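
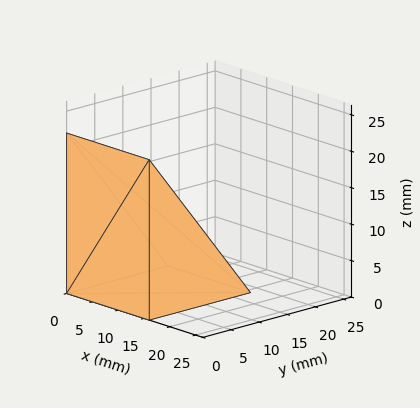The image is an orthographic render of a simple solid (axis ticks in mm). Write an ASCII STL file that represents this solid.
Reading the render: the shape is a wedge (ramp): 16 × 18 mm base, rising to 22 mm along the y=0 edge and sloping linearly to z=0 at y=18 (dimensions read to the nearest mm from the axis ticks). For the STL, each face is triangulated and given an outward normal.

solid part
  facet normal 0.0000 0.0000 -1.0000
    outer loop
      vertex 16.00 18.00 0.00
      vertex 16.00 0.00 0.00
      vertex 0.00 0.00 0.00
    endloop
  endfacet
  facet normal 0.0000 0.0000 -1.0000
    outer loop
      vertex 0.00 18.00 0.00
      vertex 16.00 18.00 0.00
      vertex 0.00 0.00 0.00
    endloop
  endfacet
  facet normal 0.0000 -1.0000 0.0000
    outer loop
      vertex 0.00 0.00 0.00
      vertex 16.00 0.00 0.00
      vertex 16.00 0.00 22.00
    endloop
  endfacet
  facet normal 0.0000 -1.0000 0.0000
    outer loop
      vertex 0.00 0.00 0.00
      vertex 16.00 0.00 22.00
      vertex 0.00 0.00 22.00
    endloop
  endfacet
  facet normal 0.0000 0.7740 0.6332
    outer loop
      vertex 0.00 0.00 22.00
      vertex 16.00 0.00 22.00
      vertex 16.00 18.00 0.00
    endloop
  endfacet
  facet normal 0.0000 0.7740 0.6332
    outer loop
      vertex 0.00 0.00 22.00
      vertex 16.00 18.00 0.00
      vertex 0.00 18.00 0.00
    endloop
  endfacet
  facet normal -1.0000 0.0000 0.0000
    outer loop
      vertex 0.00 0.00 22.00
      vertex 0.00 18.00 0.00
      vertex 0.00 0.00 0.00
    endloop
  endfacet
  facet normal 1.0000 0.0000 0.0000
    outer loop
      vertex 16.00 0.00 0.00
      vertex 16.00 18.00 0.00
      vertex 16.00 0.00 22.00
    endloop
  endfacet
endsolid part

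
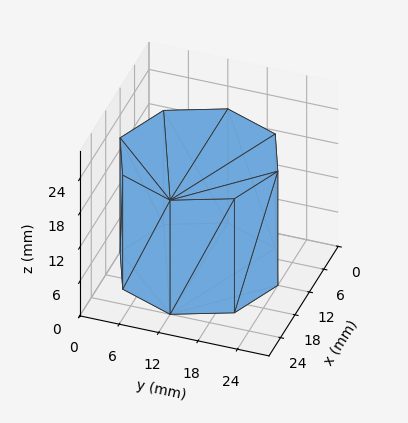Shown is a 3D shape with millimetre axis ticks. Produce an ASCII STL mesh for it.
Reading the render: the shape is a regular 8-sided prism (a cylinder approximated with 8 flat sides), circumscribed radius ≈ 12 mm, height ≈ 20 mm (dimensions read to the nearest mm from the axis ticks). For the STL, each face is triangulated and given an outward normal.

solid part
  facet normal 0.0000 0.0000 -1.0000
    outer loop
      vertex 12.0 24.0 0.0
      vertex 20.5 20.5 0.0
      vertex 24.0 12.0 0.0
    endloop
  endfacet
  facet normal 0.0000 0.0000 -1.0000
    outer loop
      vertex 3.5 20.5 0.0
      vertex 12.0 24.0 0.0
      vertex 24.0 12.0 0.0
    endloop
  endfacet
  facet normal 0.0000 0.0000 -1.0000
    outer loop
      vertex 0.0 12.0 0.0
      vertex 3.5 20.5 0.0
      vertex 24.0 12.0 0.0
    endloop
  endfacet
  facet normal 0.0000 0.0000 -1.0000
    outer loop
      vertex 3.5 3.5 0.0
      vertex 0.0 12.0 0.0
      vertex 24.0 12.0 0.0
    endloop
  endfacet
  facet normal 0.0000 0.0000 -1.0000
    outer loop
      vertex 12.0 0.0 0.0
      vertex 3.5 3.5 0.0
      vertex 24.0 12.0 0.0
    endloop
  endfacet
  facet normal 0.0000 0.0000 -1.0000
    outer loop
      vertex 20.5 3.5 0.0
      vertex 12.0 0.0 0.0
      vertex 24.0 12.0 0.0
    endloop
  endfacet
  facet normal 0.0000 0.0000 1.0000
    outer loop
      vertex 24.0 12.0 20.0
      vertex 20.5 20.5 20.0
      vertex 12.0 24.0 20.0
    endloop
  endfacet
  facet normal 0.0000 0.0000 1.0000
    outer loop
      vertex 24.0 12.0 20.0
      vertex 12.0 24.0 20.0
      vertex 3.5 20.5 20.0
    endloop
  endfacet
  facet normal 0.0000 0.0000 1.0000
    outer loop
      vertex 24.0 12.0 20.0
      vertex 3.5 20.5 20.0
      vertex 0.0 12.0 20.0
    endloop
  endfacet
  facet normal 0.0000 0.0000 1.0000
    outer loop
      vertex 24.0 12.0 20.0
      vertex 0.0 12.0 20.0
      vertex 3.5 3.5 20.0
    endloop
  endfacet
  facet normal 0.0000 0.0000 1.0000
    outer loop
      vertex 24.0 12.0 20.0
      vertex 3.5 3.5 20.0
      vertex 12.0 0.0 20.0
    endloop
  endfacet
  facet normal 0.0000 0.0000 1.0000
    outer loop
      vertex 24.0 12.0 20.0
      vertex 12.0 0.0 20.0
      vertex 20.5 3.5 20.0
    endloop
  endfacet
  facet normal 0.9247 0.3807 0.0000
    outer loop
      vertex 24.0 12.0 0.0
      vertex 20.5 20.5 0.0
      vertex 20.5 20.5 20.0
    endloop
  endfacet
  facet normal 0.9247 0.3807 0.0000
    outer loop
      vertex 24.0 12.0 0.0
      vertex 20.5 20.5 20.0
      vertex 24.0 12.0 20.0
    endloop
  endfacet
  facet normal 0.3807 0.9247 0.0000
    outer loop
      vertex 20.5 20.5 0.0
      vertex 12.0 24.0 0.0
      vertex 12.0 24.0 20.0
    endloop
  endfacet
  facet normal 0.3807 0.9247 0.0000
    outer loop
      vertex 20.5 20.5 0.0
      vertex 12.0 24.0 20.0
      vertex 20.5 20.5 20.0
    endloop
  endfacet
  facet normal -0.3807 0.9247 0.0000
    outer loop
      vertex 12.0 24.0 0.0
      vertex 3.5 20.5 0.0
      vertex 3.5 20.5 20.0
    endloop
  endfacet
  facet normal -0.3807 0.9247 0.0000
    outer loop
      vertex 12.0 24.0 0.0
      vertex 3.5 20.5 20.0
      vertex 12.0 24.0 20.0
    endloop
  endfacet
  facet normal -0.9247 0.3807 0.0000
    outer loop
      vertex 3.5 20.5 0.0
      vertex 0.0 12.0 0.0
      vertex 0.0 12.0 20.0
    endloop
  endfacet
  facet normal -0.9247 0.3807 0.0000
    outer loop
      vertex 3.5 20.5 0.0
      vertex 0.0 12.0 20.0
      vertex 3.5 20.5 20.0
    endloop
  endfacet
  facet normal -0.9247 -0.3807 0.0000
    outer loop
      vertex 0.0 12.0 0.0
      vertex 3.5 3.5 0.0
      vertex 3.5 3.5 20.0
    endloop
  endfacet
  facet normal -0.9247 -0.3807 0.0000
    outer loop
      vertex 0.0 12.0 0.0
      vertex 3.5 3.5 20.0
      vertex 0.0 12.0 20.0
    endloop
  endfacet
  facet normal -0.3807 -0.9247 0.0000
    outer loop
      vertex 3.5 3.5 0.0
      vertex 12.0 0.0 0.0
      vertex 12.0 0.0 20.0
    endloop
  endfacet
  facet normal -0.3807 -0.9247 0.0000
    outer loop
      vertex 3.5 3.5 0.0
      vertex 12.0 0.0 20.0
      vertex 3.5 3.5 20.0
    endloop
  endfacet
  facet normal 0.3807 -0.9247 0.0000
    outer loop
      vertex 12.0 0.0 0.0
      vertex 20.5 3.5 0.0
      vertex 20.5 3.5 20.0
    endloop
  endfacet
  facet normal 0.3807 -0.9247 0.0000
    outer loop
      vertex 12.0 0.0 0.0
      vertex 20.5 3.5 20.0
      vertex 12.0 0.0 20.0
    endloop
  endfacet
  facet normal 0.9247 -0.3807 0.0000
    outer loop
      vertex 20.5 3.5 0.0
      vertex 24.0 12.0 0.0
      vertex 24.0 12.0 20.0
    endloop
  endfacet
  facet normal 0.9247 -0.3807 0.0000
    outer loop
      vertex 20.5 3.5 0.0
      vertex 24.0 12.0 20.0
      vertex 20.5 3.5 20.0
    endloop
  endfacet
endsolid part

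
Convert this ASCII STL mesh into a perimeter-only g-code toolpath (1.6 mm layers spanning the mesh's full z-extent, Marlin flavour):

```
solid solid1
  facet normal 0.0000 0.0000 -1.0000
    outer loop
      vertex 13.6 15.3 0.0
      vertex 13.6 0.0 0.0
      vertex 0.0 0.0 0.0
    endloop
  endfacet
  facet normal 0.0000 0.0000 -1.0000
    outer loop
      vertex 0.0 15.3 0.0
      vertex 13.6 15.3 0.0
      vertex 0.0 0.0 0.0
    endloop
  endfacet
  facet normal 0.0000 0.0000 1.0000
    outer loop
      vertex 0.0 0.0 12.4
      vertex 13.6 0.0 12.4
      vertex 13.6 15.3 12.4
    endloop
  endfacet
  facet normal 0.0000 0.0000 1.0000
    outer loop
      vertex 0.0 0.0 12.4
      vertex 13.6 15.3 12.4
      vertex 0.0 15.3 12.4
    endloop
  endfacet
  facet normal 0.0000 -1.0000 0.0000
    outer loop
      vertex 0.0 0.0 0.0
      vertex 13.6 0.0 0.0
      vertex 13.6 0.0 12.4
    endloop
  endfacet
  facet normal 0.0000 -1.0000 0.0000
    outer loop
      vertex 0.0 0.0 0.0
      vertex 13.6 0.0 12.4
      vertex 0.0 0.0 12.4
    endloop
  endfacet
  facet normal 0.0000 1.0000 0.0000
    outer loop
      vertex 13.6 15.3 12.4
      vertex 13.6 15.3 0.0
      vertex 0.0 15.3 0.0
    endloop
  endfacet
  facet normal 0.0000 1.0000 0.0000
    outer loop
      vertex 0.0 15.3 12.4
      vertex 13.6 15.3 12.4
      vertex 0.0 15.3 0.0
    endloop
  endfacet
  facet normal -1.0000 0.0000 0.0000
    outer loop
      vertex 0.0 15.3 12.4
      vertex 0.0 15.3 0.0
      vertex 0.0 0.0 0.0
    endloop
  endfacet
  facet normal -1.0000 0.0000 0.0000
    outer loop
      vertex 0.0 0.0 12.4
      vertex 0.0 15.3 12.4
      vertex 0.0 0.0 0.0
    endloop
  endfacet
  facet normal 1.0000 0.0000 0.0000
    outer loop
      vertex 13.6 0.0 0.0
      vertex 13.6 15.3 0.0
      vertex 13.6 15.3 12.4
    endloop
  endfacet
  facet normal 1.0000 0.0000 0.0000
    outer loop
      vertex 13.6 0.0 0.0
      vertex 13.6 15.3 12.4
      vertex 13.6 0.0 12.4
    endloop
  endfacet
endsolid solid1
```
; perimeter-only toolpath
G21 ; units = mm
G90 ; absolute positioning
G28 ; home
; layer 1
G0 Z1.6
G0 X0.0 Y0.0
G1 X13.6 Y0.0
G1 X13.6 Y15.3
G1 X0.0 Y15.3
G1 X0.0 Y0.0
; layer 2
G0 Z3.1
G0 X0.0 Y0.0
G1 X13.6 Y0.0
G1 X13.6 Y15.3
G1 X0.0 Y15.3
G1 X0.0 Y0.0
; layer 3
G0 Z4.7
G0 X0.0 Y0.0
G1 X13.6 Y0.0
G1 X13.6 Y15.3
G1 X0.0 Y15.3
G1 X0.0 Y0.0
; layer 4
G0 Z6.2
G0 X0.0 Y0.0
G1 X13.6 Y0.0
G1 X13.6 Y15.3
G1 X0.0 Y15.3
G1 X0.0 Y0.0
; layer 5
G0 Z7.8
G0 X0.0 Y0.0
G1 X13.6 Y0.0
G1 X13.6 Y15.3
G1 X0.0 Y15.3
G1 X0.0 Y0.0
; layer 6
G0 Z9.3
G0 X0.0 Y0.0
G1 X13.6 Y0.0
G1 X13.6 Y15.3
G1 X0.0 Y15.3
G1 X0.0 Y0.0
; layer 7
G0 Z10.8
G0 X0.0 Y0.0
G1 X13.6 Y0.0
G1 X13.6 Y15.3
G1 X0.0 Y15.3
G1 X0.0 Y0.0
; layer 8
G0 Z12.4
G0 X0.0 Y0.0
G1 X13.6 Y0.0
G1 X13.6 Y15.3
G1 X0.0 Y15.3
G1 X0.0 Y0.0
M2 ; end

The solid is a rectangular box, roughly 13.6 × 15.3 mm footprint and 12.4 mm tall. Slicing at Δz = 1.6 mm — 8 equal slices spanning the solid's height, so layer i sits at z = i·h/8 — gives 8 non-empty perimeters. Each is a 4-segment closed polygon; G0 lifts to the layer z and rapids to the start vertex, then G1 traces the edges.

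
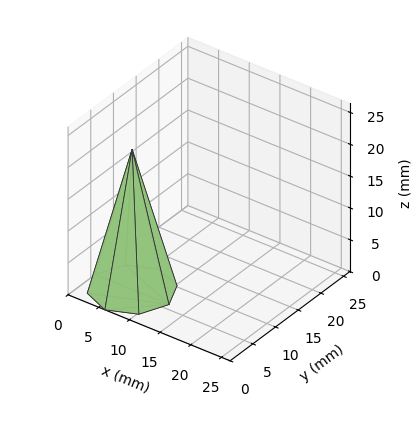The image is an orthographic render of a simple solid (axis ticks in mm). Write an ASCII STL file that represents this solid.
Reading the render: the shape is a regular 8-sided pyramid, base circumscribed radius ≈ 6 mm, apex at z ≈ 22 mm (dimensions read to the nearest mm from the axis ticks). For the STL, each face is triangulated and given an outward normal.

solid part
  facet normal 0.0000 0.0000 -1.0000
    outer loop
      vertex 6.0 12.0 0.0
      vertex 10.2 10.2 0.0
      vertex 12.0 6.0 0.0
    endloop
  endfacet
  facet normal 0.0000 0.0000 -1.0000
    outer loop
      vertex 1.8 10.2 0.0
      vertex 6.0 12.0 0.0
      vertex 12.0 6.0 0.0
    endloop
  endfacet
  facet normal 0.0000 0.0000 -1.0000
    outer loop
      vertex 0.0 6.0 0.0
      vertex 1.8 10.2 0.0
      vertex 12.0 6.0 0.0
    endloop
  endfacet
  facet normal 0.0000 0.0000 -1.0000
    outer loop
      vertex 1.8 1.8 0.0
      vertex 0.0 6.0 0.0
      vertex 12.0 6.0 0.0
    endloop
  endfacet
  facet normal 0.0000 0.0000 -1.0000
    outer loop
      vertex 6.0 0.0 0.0
      vertex 1.8 1.8 0.0
      vertex 12.0 6.0 0.0
    endloop
  endfacet
  facet normal 0.0000 0.0000 -1.0000
    outer loop
      vertex 10.2 1.8 0.0
      vertex 6.0 0.0 0.0
      vertex 12.0 6.0 0.0
    endloop
  endfacet
  facet normal 0.8916 0.3821 0.2432
    outer loop
      vertex 12.0 6.0 0.0
      vertex 10.2 10.2 0.0
      vertex 6.0 6.0 22.0
    endloop
  endfacet
  facet normal 0.3821 0.8916 0.2432
    outer loop
      vertex 10.2 10.2 0.0
      vertex 6.0 12.0 0.0
      vertex 6.0 6.0 22.0
    endloop
  endfacet
  facet normal -0.3821 0.8916 0.2432
    outer loop
      vertex 6.0 12.0 0.0
      vertex 1.8 10.2 0.0
      vertex 6.0 6.0 22.0
    endloop
  endfacet
  facet normal -0.8916 0.3821 0.2432
    outer loop
      vertex 1.8 10.2 0.0
      vertex 0.0 6.0 0.0
      vertex 6.0 6.0 22.0
    endloop
  endfacet
  facet normal -0.8916 -0.3821 0.2432
    outer loop
      vertex 0.0 6.0 0.0
      vertex 1.8 1.8 0.0
      vertex 6.0 6.0 22.0
    endloop
  endfacet
  facet normal -0.3821 -0.8916 0.2432
    outer loop
      vertex 1.8 1.8 0.0
      vertex 6.0 0.0 0.0
      vertex 6.0 6.0 22.0
    endloop
  endfacet
  facet normal 0.3821 -0.8916 0.2432
    outer loop
      vertex 6.0 0.0 0.0
      vertex 10.2 1.8 0.0
      vertex 6.0 6.0 22.0
    endloop
  endfacet
  facet normal 0.8916 -0.3821 0.2432
    outer loop
      vertex 10.2 1.8 0.0
      vertex 12.0 6.0 0.0
      vertex 6.0 6.0 22.0
    endloop
  endfacet
endsolid part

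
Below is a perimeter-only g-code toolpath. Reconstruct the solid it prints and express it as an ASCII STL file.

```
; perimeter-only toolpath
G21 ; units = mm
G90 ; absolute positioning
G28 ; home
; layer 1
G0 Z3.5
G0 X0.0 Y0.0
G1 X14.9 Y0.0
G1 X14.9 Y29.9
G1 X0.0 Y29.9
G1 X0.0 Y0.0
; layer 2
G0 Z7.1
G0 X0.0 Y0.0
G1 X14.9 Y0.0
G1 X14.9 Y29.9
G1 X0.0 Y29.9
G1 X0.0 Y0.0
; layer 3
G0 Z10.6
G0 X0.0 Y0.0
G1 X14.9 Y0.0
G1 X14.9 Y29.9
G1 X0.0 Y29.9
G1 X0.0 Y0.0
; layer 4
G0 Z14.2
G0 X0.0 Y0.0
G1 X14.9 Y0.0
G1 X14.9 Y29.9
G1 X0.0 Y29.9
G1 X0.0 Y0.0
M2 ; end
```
solid part
  facet normal 0.0000 0.0000 -1.0000
    outer loop
      vertex 14.9 29.9 0.0
      vertex 14.9 0.0 0.0
      vertex 0.0 0.0 0.0
    endloop
  endfacet
  facet normal 0.0000 0.0000 -1.0000
    outer loop
      vertex 0.0 29.9 0.0
      vertex 14.9 29.9 0.0
      vertex 0.0 0.0 0.0
    endloop
  endfacet
  facet normal 0.0000 0.0000 1.0000
    outer loop
      vertex 0.0 0.0 14.2
      vertex 14.9 0.0 14.2
      vertex 14.9 29.9 14.2
    endloop
  endfacet
  facet normal 0.0000 0.0000 1.0000
    outer loop
      vertex 0.0 0.0 14.2
      vertex 14.9 29.9 14.2
      vertex 0.0 29.9 14.2
    endloop
  endfacet
  facet normal 0.0000 -1.0000 0.0000
    outer loop
      vertex 0.0 0.0 0.0
      vertex 14.9 0.0 0.0
      vertex 14.9 0.0 14.2
    endloop
  endfacet
  facet normal 0.0000 -1.0000 0.0000
    outer loop
      vertex 0.0 0.0 0.0
      vertex 14.9 0.0 14.2
      vertex 0.0 0.0 14.2
    endloop
  endfacet
  facet normal 0.0000 1.0000 0.0000
    outer loop
      vertex 14.9 29.9 14.2
      vertex 14.9 29.9 0.0
      vertex 0.0 29.9 0.0
    endloop
  endfacet
  facet normal 0.0000 1.0000 0.0000
    outer loop
      vertex 0.0 29.9 14.2
      vertex 14.9 29.9 14.2
      vertex 0.0 29.9 0.0
    endloop
  endfacet
  facet normal -1.0000 0.0000 0.0000
    outer loop
      vertex 0.0 29.9 14.2
      vertex 0.0 29.9 0.0
      vertex 0.0 0.0 0.0
    endloop
  endfacet
  facet normal -1.0000 0.0000 0.0000
    outer loop
      vertex 0.0 0.0 14.2
      vertex 0.0 29.9 14.2
      vertex 0.0 0.0 0.0
    endloop
  endfacet
  facet normal 1.0000 0.0000 0.0000
    outer loop
      vertex 14.9 0.0 0.0
      vertex 14.9 29.9 0.0
      vertex 14.9 29.9 14.2
    endloop
  endfacet
  facet normal 1.0000 0.0000 0.0000
    outer loop
      vertex 14.9 0.0 0.0
      vertex 14.9 29.9 14.2
      vertex 14.9 0.0 14.2
    endloop
  endfacet
endsolid part

The G0 Z moves step by Δz≈3.5 mm. Every layer's G1 loop is the same polygon, so the solid is a straight extrusion of it from z=0 to z≈14.2. Closing with flat bottom and top caps and triangulating gives 12 facets — a rectangular box, roughly 14.9 × 29.9 mm footprint and 14.2 mm tall.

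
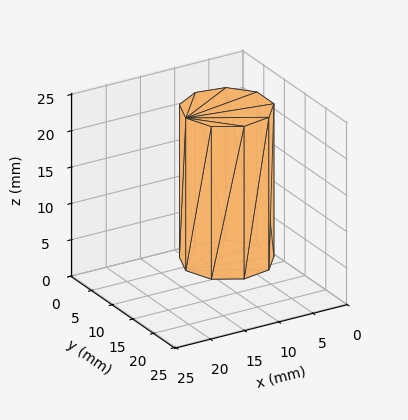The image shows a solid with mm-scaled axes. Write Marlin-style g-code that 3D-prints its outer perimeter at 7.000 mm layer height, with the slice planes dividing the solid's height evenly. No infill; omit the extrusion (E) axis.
Reading the render: the shape is a regular 9-sided prism (a cylinder approximated with 9 flat sides), circumscribed radius ≈ 6 mm, height ≈ 21 mm (dimensions read to the nearest mm from the axis ticks). For the g-code, the solid's height is divided into equal slices at the stated Δz and each level perimeter traced with G1 moves after a G0 lift.

; perimeter-only toolpath
G21 ; units = mm
G90 ; absolute positioning
G28 ; home
; layer 1
G0 Z7.000
G0 X12.000 Y6.000
G1 X10.596 Y9.857
G1 X7.042 Y11.909
G1 X3.000 Y11.196
G1 X0.362 Y8.052
G1 X0.362 Y3.948
G1 X3.000 Y0.804
G1 X7.042 Y0.091
G1 X10.596 Y2.143
G1 X12.000 Y6.000
; layer 2
G0 Z14.000
G0 X12.000 Y6.000
G1 X10.596 Y9.857
G1 X7.042 Y11.909
G1 X3.000 Y11.196
G1 X0.362 Y8.052
G1 X0.362 Y3.948
G1 X3.000 Y0.804
G1 X7.042 Y0.091
G1 X10.596 Y2.143
G1 X12.000 Y6.000
; layer 3
G0 Z21.000
G0 X12.000 Y6.000
G1 X10.596 Y9.857
G1 X7.042 Y11.909
G1 X3.000 Y11.196
G1 X0.362 Y8.052
G1 X0.362 Y3.948
G1 X3.000 Y0.804
G1 X7.042 Y0.091
G1 X10.596 Y2.143
G1 X12.000 Y6.000
M2 ; end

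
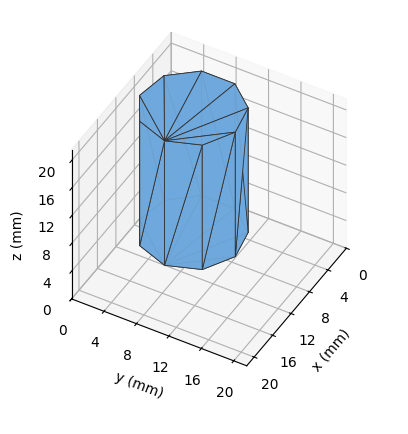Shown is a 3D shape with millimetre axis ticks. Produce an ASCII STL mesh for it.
Reading the render: the shape is a regular 9-sided prism (a cylinder approximated with 9 flat sides), circumscribed radius ≈ 6 mm, height ≈ 18 mm (dimensions read to the nearest mm from the axis ticks). For the STL, each face is triangulated and given an outward normal.

solid part
  facet normal 0.0000 0.0000 -1.0000
    outer loop
      vertex 7.042 11.909 0.000
      vertex 10.596 9.857 0.000
      vertex 12.000 6.000 0.000
    endloop
  endfacet
  facet normal 0.0000 0.0000 -1.0000
    outer loop
      vertex 3.000 11.196 0.000
      vertex 7.042 11.909 0.000
      vertex 12.000 6.000 0.000
    endloop
  endfacet
  facet normal 0.0000 0.0000 -1.0000
    outer loop
      vertex 0.362 8.052 0.000
      vertex 3.000 11.196 0.000
      vertex 12.000 6.000 0.000
    endloop
  endfacet
  facet normal 0.0000 0.0000 -1.0000
    outer loop
      vertex 0.362 3.948 0.000
      vertex 0.362 8.052 0.000
      vertex 12.000 6.000 0.000
    endloop
  endfacet
  facet normal 0.0000 0.0000 -1.0000
    outer loop
      vertex 3.000 0.804 0.000
      vertex 0.362 3.948 0.000
      vertex 12.000 6.000 0.000
    endloop
  endfacet
  facet normal 0.0000 0.0000 -1.0000
    outer loop
      vertex 7.042 0.091 0.000
      vertex 3.000 0.804 0.000
      vertex 12.000 6.000 0.000
    endloop
  endfacet
  facet normal 0.0000 0.0000 -1.0000
    outer loop
      vertex 10.596 2.143 0.000
      vertex 7.042 0.091 0.000
      vertex 12.000 6.000 0.000
    endloop
  endfacet
  facet normal 0.0000 0.0000 1.0000
    outer loop
      vertex 12.000 6.000 18.000
      vertex 10.596 9.857 18.000
      vertex 7.042 11.909 18.000
    endloop
  endfacet
  facet normal 0.0000 0.0000 1.0000
    outer loop
      vertex 12.000 6.000 18.000
      vertex 7.042 11.909 18.000
      vertex 3.000 11.196 18.000
    endloop
  endfacet
  facet normal 0.0000 0.0000 1.0000
    outer loop
      vertex 12.000 6.000 18.000
      vertex 3.000 11.196 18.000
      vertex 0.362 8.052 18.000
    endloop
  endfacet
  facet normal 0.0000 0.0000 1.0000
    outer loop
      vertex 12.000 6.000 18.000
      vertex 0.362 8.052 18.000
      vertex 0.362 3.948 18.000
    endloop
  endfacet
  facet normal 0.0000 0.0000 1.0000
    outer loop
      vertex 12.000 6.000 18.000
      vertex 0.362 3.948 18.000
      vertex 3.000 0.804 18.000
    endloop
  endfacet
  facet normal 0.0000 0.0000 1.0000
    outer loop
      vertex 12.000 6.000 18.000
      vertex 3.000 0.804 18.000
      vertex 7.042 0.091 18.000
    endloop
  endfacet
  facet normal 0.0000 0.0000 1.0000
    outer loop
      vertex 12.000 6.000 18.000
      vertex 7.042 0.091 18.000
      vertex 10.596 2.143 18.000
    endloop
  endfacet
  facet normal 0.9397 0.3421 0.0000
    outer loop
      vertex 12.000 6.000 0.000
      vertex 10.596 9.857 0.000
      vertex 10.596 9.857 18.000
    endloop
  endfacet
  facet normal 0.9397 0.3421 0.0000
    outer loop
      vertex 12.000 6.000 0.000
      vertex 10.596 9.857 18.000
      vertex 12.000 6.000 18.000
    endloop
  endfacet
  facet normal 0.5000 0.8660 0.0000
    outer loop
      vertex 10.596 9.857 0.000
      vertex 7.042 11.909 0.000
      vertex 7.042 11.909 18.000
    endloop
  endfacet
  facet normal 0.5000 0.8660 0.0000
    outer loop
      vertex 10.596 9.857 0.000
      vertex 7.042 11.909 18.000
      vertex 10.596 9.857 18.000
    endloop
  endfacet
  facet normal -0.1737 0.9848 0.0000
    outer loop
      vertex 7.042 11.909 0.000
      vertex 3.000 11.196 0.000
      vertex 3.000 11.196 18.000
    endloop
  endfacet
  facet normal -0.1737 0.9848 0.0000
    outer loop
      vertex 7.042 11.909 0.000
      vertex 3.000 11.196 18.000
      vertex 7.042 11.909 18.000
    endloop
  endfacet
  facet normal -0.7661 0.6428 0.0000
    outer loop
      vertex 3.000 11.196 0.000
      vertex 0.362 8.052 0.000
      vertex 0.362 8.052 18.000
    endloop
  endfacet
  facet normal -0.7661 0.6428 0.0000
    outer loop
      vertex 3.000 11.196 0.000
      vertex 0.362 8.052 18.000
      vertex 3.000 11.196 18.000
    endloop
  endfacet
  facet normal -1.0000 0.0000 0.0000
    outer loop
      vertex 0.362 8.052 0.000
      vertex 0.362 3.948 0.000
      vertex 0.362 3.948 18.000
    endloop
  endfacet
  facet normal -1.0000 0.0000 0.0000
    outer loop
      vertex 0.362 8.052 0.000
      vertex 0.362 3.948 18.000
      vertex 0.362 8.052 18.000
    endloop
  endfacet
  facet normal -0.7661 -0.6428 0.0000
    outer loop
      vertex 0.362 3.948 0.000
      vertex 3.000 0.804 0.000
      vertex 3.000 0.804 18.000
    endloop
  endfacet
  facet normal -0.7661 -0.6428 0.0000
    outer loop
      vertex 0.362 3.948 0.000
      vertex 3.000 0.804 18.000
      vertex 0.362 3.948 18.000
    endloop
  endfacet
  facet normal -0.1737 -0.9848 0.0000
    outer loop
      vertex 3.000 0.804 0.000
      vertex 7.042 0.091 0.000
      vertex 7.042 0.091 18.000
    endloop
  endfacet
  facet normal -0.1737 -0.9848 0.0000
    outer loop
      vertex 3.000 0.804 0.000
      vertex 7.042 0.091 18.000
      vertex 3.000 0.804 18.000
    endloop
  endfacet
  facet normal 0.5000 -0.8660 0.0000
    outer loop
      vertex 7.042 0.091 0.000
      vertex 10.596 2.143 0.000
      vertex 10.596 2.143 18.000
    endloop
  endfacet
  facet normal 0.5000 -0.8660 0.0000
    outer loop
      vertex 7.042 0.091 0.000
      vertex 10.596 2.143 18.000
      vertex 7.042 0.091 18.000
    endloop
  endfacet
  facet normal 0.9397 -0.3421 0.0000
    outer loop
      vertex 10.596 2.143 0.000
      vertex 12.000 6.000 0.000
      vertex 12.000 6.000 18.000
    endloop
  endfacet
  facet normal 0.9397 -0.3421 0.0000
    outer loop
      vertex 10.596 2.143 0.000
      vertex 12.000 6.000 18.000
      vertex 10.596 2.143 18.000
    endloop
  endfacet
endsolid part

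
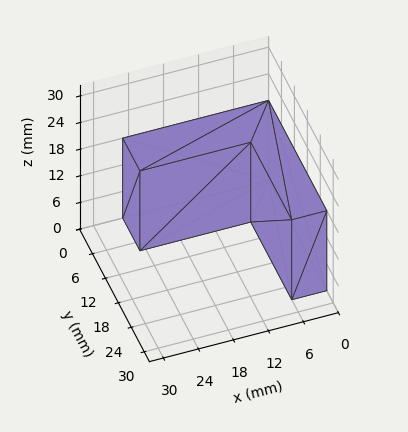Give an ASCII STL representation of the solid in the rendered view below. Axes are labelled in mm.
Reading the render: the shape is an L-shaped prism: outer 25 × 27 mm, arm thicknesses ≈ 8 mm (horizontal) and 6 mm (vertical), extruded 18 mm in z (dimensions read to the nearest mm from the axis ticks). For the STL, each face is triangulated and given an outward normal.

solid part
  facet normal 0.0000 0.0000 -1.0000
    outer loop
      vertex 25.000 8.000 0.000
      vertex 25.000 0.000 0.000
      vertex 0.000 0.000 0.000
    endloop
  endfacet
  facet normal 0.0000 0.0000 -1.0000
    outer loop
      vertex 6.000 8.000 0.000
      vertex 25.000 8.000 0.000
      vertex 0.000 0.000 0.000
    endloop
  endfacet
  facet normal 0.0000 0.0000 -1.0000
    outer loop
      vertex 6.000 27.000 0.000
      vertex 6.000 8.000 0.000
      vertex 0.000 0.000 0.000
    endloop
  endfacet
  facet normal 0.0000 0.0000 -1.0000
    outer loop
      vertex 0.000 27.000 0.000
      vertex 6.000 27.000 0.000
      vertex 0.000 0.000 0.000
    endloop
  endfacet
  facet normal 0.0000 0.0000 1.0000
    outer loop
      vertex 0.000 0.000 18.000
      vertex 25.000 0.000 18.000
      vertex 25.000 8.000 18.000
    endloop
  endfacet
  facet normal 0.0000 0.0000 1.0000
    outer loop
      vertex 0.000 0.000 18.000
      vertex 25.000 8.000 18.000
      vertex 6.000 8.000 18.000
    endloop
  endfacet
  facet normal 0.0000 0.0000 1.0000
    outer loop
      vertex 0.000 0.000 18.000
      vertex 6.000 8.000 18.000
      vertex 6.000 27.000 18.000
    endloop
  endfacet
  facet normal 0.0000 0.0000 1.0000
    outer loop
      vertex 0.000 0.000 18.000
      vertex 6.000 27.000 18.000
      vertex 0.000 27.000 18.000
    endloop
  endfacet
  facet normal 0.0000 -1.0000 0.0000
    outer loop
      vertex 0.000 0.000 0.000
      vertex 25.000 0.000 0.000
      vertex 25.000 0.000 18.000
    endloop
  endfacet
  facet normal 0.0000 -1.0000 0.0000
    outer loop
      vertex 0.000 0.000 0.000
      vertex 25.000 0.000 18.000
      vertex 0.000 0.000 18.000
    endloop
  endfacet
  facet normal 1.0000 0.0000 0.0000
    outer loop
      vertex 25.000 0.000 0.000
      vertex 25.000 8.000 0.000
      vertex 25.000 8.000 18.000
    endloop
  endfacet
  facet normal 1.0000 0.0000 0.0000
    outer loop
      vertex 25.000 0.000 0.000
      vertex 25.000 8.000 18.000
      vertex 25.000 0.000 18.000
    endloop
  endfacet
  facet normal 0.0000 1.0000 0.0000
    outer loop
      vertex 25.000 8.000 0.000
      vertex 6.000 8.000 0.000
      vertex 6.000 8.000 18.000
    endloop
  endfacet
  facet normal 0.0000 1.0000 0.0000
    outer loop
      vertex 25.000 8.000 0.000
      vertex 6.000 8.000 18.000
      vertex 25.000 8.000 18.000
    endloop
  endfacet
  facet normal 1.0000 0.0000 0.0000
    outer loop
      vertex 6.000 8.000 0.000
      vertex 6.000 27.000 0.000
      vertex 6.000 27.000 18.000
    endloop
  endfacet
  facet normal 1.0000 0.0000 0.0000
    outer loop
      vertex 6.000 8.000 0.000
      vertex 6.000 27.000 18.000
      vertex 6.000 8.000 18.000
    endloop
  endfacet
  facet normal 0.0000 1.0000 0.0000
    outer loop
      vertex 6.000 27.000 0.000
      vertex 0.000 27.000 0.000
      vertex 0.000 27.000 18.000
    endloop
  endfacet
  facet normal 0.0000 1.0000 0.0000
    outer loop
      vertex 6.000 27.000 0.000
      vertex 0.000 27.000 18.000
      vertex 6.000 27.000 18.000
    endloop
  endfacet
  facet normal -1.0000 0.0000 0.0000
    outer loop
      vertex 0.000 27.000 0.000
      vertex 0.000 0.000 0.000
      vertex 0.000 0.000 18.000
    endloop
  endfacet
  facet normal -1.0000 0.0000 0.0000
    outer loop
      vertex 0.000 27.000 0.000
      vertex 0.000 0.000 18.000
      vertex 0.000 27.000 18.000
    endloop
  endfacet
endsolid part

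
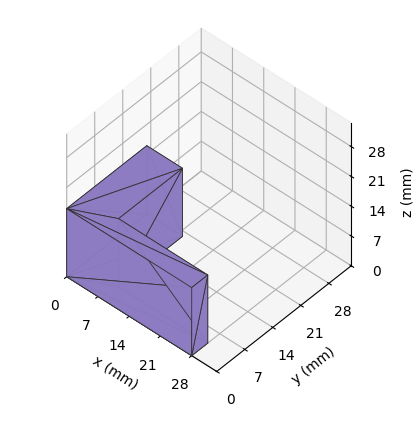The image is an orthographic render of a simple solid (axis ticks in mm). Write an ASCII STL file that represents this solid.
Reading the render: the shape is an L-shaped prism: outer 28 × 20 mm, arm thicknesses ≈ 4 mm (horizontal) and 8 mm (vertical), extruded 16 mm in z (dimensions read to the nearest mm from the axis ticks). For the STL, each face is triangulated and given an outward normal.

solid part
  facet normal 0.0000 0.0000 -1.0000
    outer loop
      vertex 28.0 4.0 0.0
      vertex 28.0 0.0 0.0
      vertex 0.0 0.0 0.0
    endloop
  endfacet
  facet normal 0.0000 0.0000 -1.0000
    outer loop
      vertex 8.0 4.0 0.0
      vertex 28.0 4.0 0.0
      vertex 0.0 0.0 0.0
    endloop
  endfacet
  facet normal 0.0000 0.0000 -1.0000
    outer loop
      vertex 8.0 20.0 0.0
      vertex 8.0 4.0 0.0
      vertex 0.0 0.0 0.0
    endloop
  endfacet
  facet normal 0.0000 0.0000 -1.0000
    outer loop
      vertex 0.0 20.0 0.0
      vertex 8.0 20.0 0.0
      vertex 0.0 0.0 0.0
    endloop
  endfacet
  facet normal 0.0000 0.0000 1.0000
    outer loop
      vertex 0.0 0.0 16.0
      vertex 28.0 0.0 16.0
      vertex 28.0 4.0 16.0
    endloop
  endfacet
  facet normal 0.0000 0.0000 1.0000
    outer loop
      vertex 0.0 0.0 16.0
      vertex 28.0 4.0 16.0
      vertex 8.0 4.0 16.0
    endloop
  endfacet
  facet normal 0.0000 0.0000 1.0000
    outer loop
      vertex 0.0 0.0 16.0
      vertex 8.0 4.0 16.0
      vertex 8.0 20.0 16.0
    endloop
  endfacet
  facet normal 0.0000 0.0000 1.0000
    outer loop
      vertex 0.0 0.0 16.0
      vertex 8.0 20.0 16.0
      vertex 0.0 20.0 16.0
    endloop
  endfacet
  facet normal 0.0000 -1.0000 0.0000
    outer loop
      vertex 0.0 0.0 0.0
      vertex 28.0 0.0 0.0
      vertex 28.0 0.0 16.0
    endloop
  endfacet
  facet normal 0.0000 -1.0000 0.0000
    outer loop
      vertex 0.0 0.0 0.0
      vertex 28.0 0.0 16.0
      vertex 0.0 0.0 16.0
    endloop
  endfacet
  facet normal 1.0000 0.0000 0.0000
    outer loop
      vertex 28.0 0.0 0.0
      vertex 28.0 4.0 0.0
      vertex 28.0 4.0 16.0
    endloop
  endfacet
  facet normal 1.0000 0.0000 0.0000
    outer loop
      vertex 28.0 0.0 0.0
      vertex 28.0 4.0 16.0
      vertex 28.0 0.0 16.0
    endloop
  endfacet
  facet normal 0.0000 1.0000 0.0000
    outer loop
      vertex 28.0 4.0 0.0
      vertex 8.0 4.0 0.0
      vertex 8.0 4.0 16.0
    endloop
  endfacet
  facet normal 0.0000 1.0000 0.0000
    outer loop
      vertex 28.0 4.0 0.0
      vertex 8.0 4.0 16.0
      vertex 28.0 4.0 16.0
    endloop
  endfacet
  facet normal 1.0000 0.0000 0.0000
    outer loop
      vertex 8.0 4.0 0.0
      vertex 8.0 20.0 0.0
      vertex 8.0 20.0 16.0
    endloop
  endfacet
  facet normal 1.0000 0.0000 0.0000
    outer loop
      vertex 8.0 4.0 0.0
      vertex 8.0 20.0 16.0
      vertex 8.0 4.0 16.0
    endloop
  endfacet
  facet normal 0.0000 1.0000 0.0000
    outer loop
      vertex 8.0 20.0 0.0
      vertex 0.0 20.0 0.0
      vertex 0.0 20.0 16.0
    endloop
  endfacet
  facet normal 0.0000 1.0000 0.0000
    outer loop
      vertex 8.0 20.0 0.0
      vertex 0.0 20.0 16.0
      vertex 8.0 20.0 16.0
    endloop
  endfacet
  facet normal -1.0000 0.0000 0.0000
    outer loop
      vertex 0.0 20.0 0.0
      vertex 0.0 0.0 0.0
      vertex 0.0 0.0 16.0
    endloop
  endfacet
  facet normal -1.0000 0.0000 0.0000
    outer loop
      vertex 0.0 20.0 0.0
      vertex 0.0 0.0 16.0
      vertex 0.0 20.0 16.0
    endloop
  endfacet
endsolid part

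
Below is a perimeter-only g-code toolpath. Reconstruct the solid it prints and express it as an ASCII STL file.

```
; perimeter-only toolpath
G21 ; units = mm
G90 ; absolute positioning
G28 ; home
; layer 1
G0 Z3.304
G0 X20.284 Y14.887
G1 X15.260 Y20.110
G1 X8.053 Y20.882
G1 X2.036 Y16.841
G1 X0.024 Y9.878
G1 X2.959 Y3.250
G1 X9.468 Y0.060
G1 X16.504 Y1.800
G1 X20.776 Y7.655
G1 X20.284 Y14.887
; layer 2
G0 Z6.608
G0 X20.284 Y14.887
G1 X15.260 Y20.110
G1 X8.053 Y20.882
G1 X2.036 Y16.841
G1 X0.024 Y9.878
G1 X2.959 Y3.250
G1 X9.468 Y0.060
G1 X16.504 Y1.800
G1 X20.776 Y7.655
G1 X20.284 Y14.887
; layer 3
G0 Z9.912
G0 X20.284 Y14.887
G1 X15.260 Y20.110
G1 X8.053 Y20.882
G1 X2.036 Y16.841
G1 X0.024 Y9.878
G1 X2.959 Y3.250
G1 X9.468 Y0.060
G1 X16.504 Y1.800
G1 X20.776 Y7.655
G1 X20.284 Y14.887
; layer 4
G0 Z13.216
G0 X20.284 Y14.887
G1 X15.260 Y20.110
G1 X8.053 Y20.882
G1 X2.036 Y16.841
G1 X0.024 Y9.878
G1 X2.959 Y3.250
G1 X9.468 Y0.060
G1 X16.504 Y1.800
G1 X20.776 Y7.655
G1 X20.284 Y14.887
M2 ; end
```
solid part
  facet normal 0.0000 0.0000 -1.0000
    outer loop
      vertex 8.053 20.882 0.000
      vertex 15.260 20.110 0.000
      vertex 20.284 14.887 0.000
    endloop
  endfacet
  facet normal 0.0000 0.0000 -1.0000
    outer loop
      vertex 2.036 16.841 0.000
      vertex 8.053 20.882 0.000
      vertex 20.284 14.887 0.000
    endloop
  endfacet
  facet normal 0.0000 0.0000 -1.0000
    outer loop
      vertex 0.024 9.878 0.000
      vertex 2.036 16.841 0.000
      vertex 20.284 14.887 0.000
    endloop
  endfacet
  facet normal 0.0000 0.0000 -1.0000
    outer loop
      vertex 2.959 3.250 0.000
      vertex 0.024 9.878 0.000
      vertex 20.284 14.887 0.000
    endloop
  endfacet
  facet normal 0.0000 0.0000 -1.0000
    outer loop
      vertex 9.468 0.060 0.000
      vertex 2.959 3.250 0.000
      vertex 20.284 14.887 0.000
    endloop
  endfacet
  facet normal 0.0000 0.0000 -1.0000
    outer loop
      vertex 16.504 1.800 0.000
      vertex 9.468 0.060 0.000
      vertex 20.284 14.887 0.000
    endloop
  endfacet
  facet normal 0.0000 0.0000 -1.0000
    outer loop
      vertex 20.776 7.655 0.000
      vertex 16.504 1.800 0.000
      vertex 20.284 14.887 0.000
    endloop
  endfacet
  facet normal 0.0000 0.0000 1.0000
    outer loop
      vertex 20.284 14.887 13.216
      vertex 15.260 20.110 13.216
      vertex 8.053 20.882 13.216
    endloop
  endfacet
  facet normal 0.0000 0.0000 1.0000
    outer loop
      vertex 20.284 14.887 13.216
      vertex 8.053 20.882 13.216
      vertex 2.036 16.841 13.216
    endloop
  endfacet
  facet normal 0.0000 0.0000 1.0000
    outer loop
      vertex 20.284 14.887 13.216
      vertex 2.036 16.841 13.216
      vertex 0.024 9.878 13.216
    endloop
  endfacet
  facet normal 0.0000 0.0000 1.0000
    outer loop
      vertex 20.284 14.887 13.216
      vertex 0.024 9.878 13.216
      vertex 2.959 3.250 13.216
    endloop
  endfacet
  facet normal 0.0000 0.0000 1.0000
    outer loop
      vertex 20.284 14.887 13.216
      vertex 2.959 3.250 13.216
      vertex 9.468 0.060 13.216
    endloop
  endfacet
  facet normal 0.0000 0.0000 1.0000
    outer loop
      vertex 20.284 14.887 13.216
      vertex 9.468 0.060 13.216
      vertex 16.504 1.800 13.216
    endloop
  endfacet
  facet normal 0.0000 0.0000 1.0000
    outer loop
      vertex 20.284 14.887 13.216
      vertex 16.504 1.800 13.216
      vertex 20.776 7.655 13.216
    endloop
  endfacet
  facet normal 0.7207 0.6932 0.0000
    outer loop
      vertex 20.284 14.887 0.000
      vertex 15.260 20.110 0.000
      vertex 15.260 20.110 13.216
    endloop
  endfacet
  facet normal 0.7207 0.6932 0.0000
    outer loop
      vertex 20.284 14.887 0.000
      vertex 15.260 20.110 13.216
      vertex 20.284 14.887 13.216
    endloop
  endfacet
  facet normal 0.1065 0.9943 0.0000
    outer loop
      vertex 15.260 20.110 0.000
      vertex 8.053 20.882 0.000
      vertex 8.053 20.882 13.216
    endloop
  endfacet
  facet normal 0.1065 0.9943 0.0000
    outer loop
      vertex 15.260 20.110 0.000
      vertex 8.053 20.882 13.216
      vertex 15.260 20.110 13.216
    endloop
  endfacet
  facet normal -0.5575 0.8302 0.0000
    outer loop
      vertex 8.053 20.882 0.000
      vertex 2.036 16.841 0.000
      vertex 2.036 16.841 13.216
    endloop
  endfacet
  facet normal -0.5575 0.8302 0.0000
    outer loop
      vertex 8.053 20.882 0.000
      vertex 2.036 16.841 13.216
      vertex 8.053 20.882 13.216
    endloop
  endfacet
  facet normal -0.9607 0.2776 0.0000
    outer loop
      vertex 2.036 16.841 0.000
      vertex 0.024 9.878 0.000
      vertex 0.024 9.878 13.216
    endloop
  endfacet
  facet normal -0.9607 0.2776 0.0000
    outer loop
      vertex 2.036 16.841 0.000
      vertex 0.024 9.878 13.216
      vertex 2.036 16.841 13.216
    endloop
  endfacet
  facet normal -0.9144 -0.4049 0.0000
    outer loop
      vertex 0.024 9.878 0.000
      vertex 2.959 3.250 0.000
      vertex 2.959 3.250 13.216
    endloop
  endfacet
  facet normal -0.9144 -0.4049 0.0000
    outer loop
      vertex 0.024 9.878 0.000
      vertex 2.959 3.250 13.216
      vertex 0.024 9.878 13.216
    endloop
  endfacet
  facet normal -0.4401 -0.8980 0.0000
    outer loop
      vertex 2.959 3.250 0.000
      vertex 9.468 0.060 0.000
      vertex 9.468 0.060 13.216
    endloop
  endfacet
  facet normal -0.4401 -0.8980 0.0000
    outer loop
      vertex 2.959 3.250 0.000
      vertex 9.468 0.060 13.216
      vertex 2.959 3.250 13.216
    endloop
  endfacet
  facet normal 0.2401 -0.9708 0.0000
    outer loop
      vertex 9.468 0.060 0.000
      vertex 16.504 1.800 0.000
      vertex 16.504 1.800 13.216
    endloop
  endfacet
  facet normal 0.2401 -0.9708 0.0000
    outer loop
      vertex 9.468 0.060 0.000
      vertex 16.504 1.800 13.216
      vertex 9.468 0.060 13.216
    endloop
  endfacet
  facet normal 0.8078 -0.5894 0.0000
    outer loop
      vertex 16.504 1.800 0.000
      vertex 20.776 7.655 0.000
      vertex 20.776 7.655 13.216
    endloop
  endfacet
  facet normal 0.8078 -0.5894 0.0000
    outer loop
      vertex 16.504 1.800 0.000
      vertex 20.776 7.655 13.216
      vertex 16.504 1.800 13.216
    endloop
  endfacet
  facet normal 0.9977 0.0679 0.0000
    outer loop
      vertex 20.776 7.655 0.000
      vertex 20.284 14.887 0.000
      vertex 20.284 14.887 13.216
    endloop
  endfacet
  facet normal 0.9977 0.0679 0.0000
    outer loop
      vertex 20.776 7.655 0.000
      vertex 20.284 14.887 13.216
      vertex 20.776 7.655 13.216
    endloop
  endfacet
endsolid part

The G0 Z moves step by Δz≈3.304 mm. Every layer's G1 loop is the same polygon, so the solid is a straight extrusion of it from z=0 to z≈13.2. Closing with flat bottom and top caps and triangulating gives 32 facets — a regular 9-sided prism (a cylinder approximated with 9 flat sides), circumscribed radius ≈ 10.6 mm, height ≈ 13.2 mm.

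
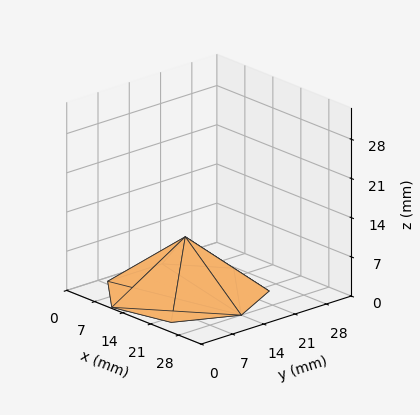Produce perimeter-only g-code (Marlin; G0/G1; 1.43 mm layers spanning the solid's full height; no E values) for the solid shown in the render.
Reading the render: the shape is a regular 7-sided pyramid, base circumscribed radius ≈ 14 mm, apex at z ≈ 10 mm (dimensions read to the nearest mm from the axis ticks). For the g-code, the solid's height is divided into equal slices at the stated Δz and each level perimeter traced with G1 moves after a G0 lift.

; perimeter-only toolpath
G21 ; units = mm
G90 ; absolute positioning
G28 ; home
; layer 1
G0 Z1.43
G0 X26.00 Y14.00
G1 X21.48 Y23.39
G1 X11.33 Y25.70
G1 X3.19 Y19.20
G1 X3.19 Y8.80
G1 X11.33 Y2.30
G1 X21.48 Y4.61
G1 X26.00 Y14.00
; layer 2
G0 Z2.86
G0 X24.00 Y14.00
G1 X20.24 Y21.82
G1 X11.77 Y23.75
G1 X4.99 Y18.34
G1 X4.99 Y9.66
G1 X11.77 Y4.25
G1 X20.24 Y6.18
G1 X24.00 Y14.00
; layer 3
G0 Z4.29
G0 X22.00 Y14.00
G1 X18.99 Y20.26
G1 X12.22 Y21.80
G1 X6.79 Y17.47
G1 X6.79 Y10.53
G1 X12.22 Y6.20
G1 X18.99 Y7.74
G1 X22.00 Y14.00
; layer 4
G0 Z5.71
G0 X20.00 Y14.00
G1 X17.74 Y18.69
G1 X12.66 Y19.85
G1 X8.60 Y16.60
G1 X8.60 Y11.40
G1 X12.66 Y8.15
G1 X17.74 Y9.31
G1 X20.00 Y14.00
; layer 5
G0 Z7.14
G0 X18.00 Y14.00
G1 X16.49 Y17.13
G1 X13.11 Y17.90
G1 X10.40 Y15.73
G1 X10.40 Y12.27
G1 X13.11 Y10.10
G1 X16.49 Y10.87
G1 X18.00 Y14.00
; layer 6
G0 Z8.57
G0 X16.00 Y14.00
G1 X15.25 Y15.56
G1 X13.55 Y15.95
G1 X12.20 Y14.87
G1 X12.20 Y13.13
G1 X13.55 Y12.05
G1 X15.25 Y12.44
G1 X16.00 Y14.00
M2 ; end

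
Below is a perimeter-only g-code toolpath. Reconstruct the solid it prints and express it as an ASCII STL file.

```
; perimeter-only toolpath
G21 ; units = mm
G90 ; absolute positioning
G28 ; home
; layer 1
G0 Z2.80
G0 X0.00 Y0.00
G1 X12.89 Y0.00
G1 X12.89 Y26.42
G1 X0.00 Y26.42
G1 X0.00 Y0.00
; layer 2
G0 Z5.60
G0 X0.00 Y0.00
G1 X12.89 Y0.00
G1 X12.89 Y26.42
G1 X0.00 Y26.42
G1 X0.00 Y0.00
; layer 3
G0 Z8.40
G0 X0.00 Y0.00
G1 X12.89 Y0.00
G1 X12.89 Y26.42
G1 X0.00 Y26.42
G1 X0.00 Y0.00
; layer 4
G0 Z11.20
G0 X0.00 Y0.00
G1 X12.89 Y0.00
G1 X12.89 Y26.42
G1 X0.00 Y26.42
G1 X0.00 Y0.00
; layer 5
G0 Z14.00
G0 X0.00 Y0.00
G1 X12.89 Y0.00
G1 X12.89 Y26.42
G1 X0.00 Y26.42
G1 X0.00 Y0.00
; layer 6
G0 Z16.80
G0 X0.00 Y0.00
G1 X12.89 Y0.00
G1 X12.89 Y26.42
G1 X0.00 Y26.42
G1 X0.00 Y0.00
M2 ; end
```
solid part
  facet normal 0.0000 0.0000 -1.0000
    outer loop
      vertex 12.89 26.42 0.00
      vertex 12.89 0.00 0.00
      vertex 0.00 0.00 0.00
    endloop
  endfacet
  facet normal 0.0000 0.0000 -1.0000
    outer loop
      vertex 0.00 26.42 0.00
      vertex 12.89 26.42 0.00
      vertex 0.00 0.00 0.00
    endloop
  endfacet
  facet normal 0.0000 0.0000 1.0000
    outer loop
      vertex 0.00 0.00 16.80
      vertex 12.89 0.00 16.80
      vertex 12.89 26.42 16.80
    endloop
  endfacet
  facet normal 0.0000 0.0000 1.0000
    outer loop
      vertex 0.00 0.00 16.80
      vertex 12.89 26.42 16.80
      vertex 0.00 26.42 16.80
    endloop
  endfacet
  facet normal 0.0000 -1.0000 0.0000
    outer loop
      vertex 0.00 0.00 0.00
      vertex 12.89 0.00 0.00
      vertex 12.89 0.00 16.80
    endloop
  endfacet
  facet normal 0.0000 -1.0000 0.0000
    outer loop
      vertex 0.00 0.00 0.00
      vertex 12.89 0.00 16.80
      vertex 0.00 0.00 16.80
    endloop
  endfacet
  facet normal 0.0000 1.0000 0.0000
    outer loop
      vertex 12.89 26.42 16.80
      vertex 12.89 26.42 0.00
      vertex 0.00 26.42 0.00
    endloop
  endfacet
  facet normal 0.0000 1.0000 0.0000
    outer loop
      vertex 0.00 26.42 16.80
      vertex 12.89 26.42 16.80
      vertex 0.00 26.42 0.00
    endloop
  endfacet
  facet normal -1.0000 0.0000 0.0000
    outer loop
      vertex 0.00 26.42 16.80
      vertex 0.00 26.42 0.00
      vertex 0.00 0.00 0.00
    endloop
  endfacet
  facet normal -1.0000 0.0000 0.0000
    outer loop
      vertex 0.00 0.00 16.80
      vertex 0.00 26.42 16.80
      vertex 0.00 0.00 0.00
    endloop
  endfacet
  facet normal 1.0000 0.0000 0.0000
    outer loop
      vertex 12.89 0.00 0.00
      vertex 12.89 26.42 0.00
      vertex 12.89 26.42 16.80
    endloop
  endfacet
  facet normal 1.0000 0.0000 0.0000
    outer loop
      vertex 12.89 0.00 0.00
      vertex 12.89 26.42 16.80
      vertex 12.89 0.00 16.80
    endloop
  endfacet
endsolid part

The G0 Z moves step by Δz≈2.80 mm. Every layer's G1 loop is the same polygon, so the solid is a straight extrusion of it from z=0 to z≈16.8. Closing with flat bottom and top caps and triangulating gives 12 facets — a rectangular box, roughly 12.9 × 26.4 mm footprint and 16.8 mm tall.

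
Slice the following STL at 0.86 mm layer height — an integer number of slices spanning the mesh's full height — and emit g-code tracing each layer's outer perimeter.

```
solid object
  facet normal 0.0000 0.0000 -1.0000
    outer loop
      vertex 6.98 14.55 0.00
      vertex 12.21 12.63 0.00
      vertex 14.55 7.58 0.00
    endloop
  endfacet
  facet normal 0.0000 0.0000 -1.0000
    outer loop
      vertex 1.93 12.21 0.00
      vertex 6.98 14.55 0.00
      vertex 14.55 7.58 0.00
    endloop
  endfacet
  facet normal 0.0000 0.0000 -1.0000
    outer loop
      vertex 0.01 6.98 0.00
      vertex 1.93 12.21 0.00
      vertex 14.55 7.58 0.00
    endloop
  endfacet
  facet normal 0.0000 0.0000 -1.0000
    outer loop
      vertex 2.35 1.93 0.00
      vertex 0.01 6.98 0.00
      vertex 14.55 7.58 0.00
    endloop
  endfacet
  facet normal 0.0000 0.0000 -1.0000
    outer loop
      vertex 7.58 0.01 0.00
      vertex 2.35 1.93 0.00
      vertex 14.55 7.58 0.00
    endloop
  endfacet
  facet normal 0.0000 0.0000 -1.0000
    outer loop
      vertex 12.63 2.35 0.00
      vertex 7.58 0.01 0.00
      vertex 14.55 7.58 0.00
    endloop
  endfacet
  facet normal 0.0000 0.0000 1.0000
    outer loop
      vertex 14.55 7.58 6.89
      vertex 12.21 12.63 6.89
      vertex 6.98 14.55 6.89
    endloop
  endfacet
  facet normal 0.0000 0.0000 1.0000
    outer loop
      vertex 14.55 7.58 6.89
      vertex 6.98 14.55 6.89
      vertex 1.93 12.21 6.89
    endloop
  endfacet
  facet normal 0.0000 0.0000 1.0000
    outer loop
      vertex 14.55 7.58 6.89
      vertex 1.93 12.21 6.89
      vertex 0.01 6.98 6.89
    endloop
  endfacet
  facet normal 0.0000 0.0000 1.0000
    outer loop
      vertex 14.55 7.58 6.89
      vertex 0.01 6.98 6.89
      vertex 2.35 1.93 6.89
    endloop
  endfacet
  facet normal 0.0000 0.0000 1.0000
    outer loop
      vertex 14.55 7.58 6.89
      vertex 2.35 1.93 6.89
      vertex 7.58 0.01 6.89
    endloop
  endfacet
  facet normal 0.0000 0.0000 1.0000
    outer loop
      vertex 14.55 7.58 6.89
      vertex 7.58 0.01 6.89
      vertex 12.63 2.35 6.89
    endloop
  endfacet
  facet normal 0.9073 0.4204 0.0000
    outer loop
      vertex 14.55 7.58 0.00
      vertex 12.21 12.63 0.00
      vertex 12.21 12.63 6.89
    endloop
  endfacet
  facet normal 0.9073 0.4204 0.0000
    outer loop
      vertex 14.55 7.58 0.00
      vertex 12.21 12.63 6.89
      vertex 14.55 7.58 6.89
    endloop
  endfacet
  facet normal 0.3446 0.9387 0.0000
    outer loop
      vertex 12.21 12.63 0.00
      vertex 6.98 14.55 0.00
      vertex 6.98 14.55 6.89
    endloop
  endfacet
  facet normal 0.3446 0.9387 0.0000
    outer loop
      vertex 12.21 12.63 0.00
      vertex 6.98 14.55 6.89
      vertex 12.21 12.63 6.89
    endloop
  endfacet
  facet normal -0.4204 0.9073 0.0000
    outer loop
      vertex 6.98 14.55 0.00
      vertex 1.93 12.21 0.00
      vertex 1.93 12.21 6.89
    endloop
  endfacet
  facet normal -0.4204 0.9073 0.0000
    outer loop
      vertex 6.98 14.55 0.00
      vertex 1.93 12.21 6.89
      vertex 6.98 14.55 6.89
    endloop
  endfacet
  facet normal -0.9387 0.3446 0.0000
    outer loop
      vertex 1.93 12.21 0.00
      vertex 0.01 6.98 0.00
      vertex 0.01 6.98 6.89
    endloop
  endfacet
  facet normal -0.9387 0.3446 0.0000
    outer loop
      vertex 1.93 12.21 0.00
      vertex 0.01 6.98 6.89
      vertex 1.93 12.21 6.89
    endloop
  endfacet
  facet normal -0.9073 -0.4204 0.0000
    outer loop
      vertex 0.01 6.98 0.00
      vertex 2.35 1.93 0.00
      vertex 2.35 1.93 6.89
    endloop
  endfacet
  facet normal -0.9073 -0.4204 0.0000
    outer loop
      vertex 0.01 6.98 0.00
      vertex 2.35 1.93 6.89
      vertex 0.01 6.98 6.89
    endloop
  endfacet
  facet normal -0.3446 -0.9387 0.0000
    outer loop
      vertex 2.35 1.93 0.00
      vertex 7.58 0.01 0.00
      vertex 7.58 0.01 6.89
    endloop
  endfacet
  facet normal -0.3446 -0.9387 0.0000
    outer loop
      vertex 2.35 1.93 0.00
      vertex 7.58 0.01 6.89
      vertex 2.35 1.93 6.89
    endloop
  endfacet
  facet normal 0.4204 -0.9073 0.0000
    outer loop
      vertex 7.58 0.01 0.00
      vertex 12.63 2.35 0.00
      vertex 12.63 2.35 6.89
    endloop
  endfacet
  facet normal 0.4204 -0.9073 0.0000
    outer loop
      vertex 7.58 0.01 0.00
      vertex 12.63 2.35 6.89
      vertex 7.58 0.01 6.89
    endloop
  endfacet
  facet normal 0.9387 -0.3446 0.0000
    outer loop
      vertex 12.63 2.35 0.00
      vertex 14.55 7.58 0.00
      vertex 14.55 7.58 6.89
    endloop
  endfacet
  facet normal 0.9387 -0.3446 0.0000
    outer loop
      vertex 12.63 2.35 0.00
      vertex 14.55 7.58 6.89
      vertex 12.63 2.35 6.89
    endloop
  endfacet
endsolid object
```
; perimeter-only toolpath
G21 ; units = mm
G90 ; absolute positioning
G28 ; home
; layer 1
G0 Z0.86
G0 X14.55 Y7.58
G1 X12.21 Y12.63
G1 X6.98 Y14.55
G1 X1.93 Y12.21
G1 X0.01 Y6.98
G1 X2.35 Y1.93
G1 X7.58 Y0.01
G1 X12.63 Y2.35
G1 X14.55 Y7.58
; layer 2
G0 Z1.72
G0 X14.55 Y7.58
G1 X12.21 Y12.63
G1 X6.98 Y14.55
G1 X1.93 Y12.21
G1 X0.01 Y6.98
G1 X2.35 Y1.93
G1 X7.58 Y0.01
G1 X12.63 Y2.35
G1 X14.55 Y7.58
; layer 3
G0 Z2.58
G0 X14.55 Y7.58
G1 X12.21 Y12.63
G1 X6.98 Y14.55
G1 X1.93 Y12.21
G1 X0.01 Y6.98
G1 X2.35 Y1.93
G1 X7.58 Y0.01
G1 X12.63 Y2.35
G1 X14.55 Y7.58
; layer 4
G0 Z3.44
G0 X14.55 Y7.58
G1 X12.21 Y12.63
G1 X6.98 Y14.55
G1 X1.93 Y12.21
G1 X0.01 Y6.98
G1 X2.35 Y1.93
G1 X7.58 Y0.01
G1 X12.63 Y2.35
G1 X14.55 Y7.58
; layer 5
G0 Z4.31
G0 X14.55 Y7.58
G1 X12.21 Y12.63
G1 X6.98 Y14.55
G1 X1.93 Y12.21
G1 X0.01 Y6.98
G1 X2.35 Y1.93
G1 X7.58 Y0.01
G1 X12.63 Y2.35
G1 X14.55 Y7.58
; layer 6
G0 Z5.17
G0 X14.55 Y7.58
G1 X12.21 Y12.63
G1 X6.98 Y14.55
G1 X1.93 Y12.21
G1 X0.01 Y6.98
G1 X2.35 Y1.93
G1 X7.58 Y0.01
G1 X12.63 Y2.35
G1 X14.55 Y7.58
; layer 7
G0 Z6.03
G0 X14.55 Y7.58
G1 X12.21 Y12.63
G1 X6.98 Y14.55
G1 X1.93 Y12.21
G1 X0.01 Y6.98
G1 X2.35 Y1.93
G1 X7.58 Y0.01
G1 X12.63 Y2.35
G1 X14.55 Y7.58
; layer 8
G0 Z6.89
G0 X14.55 Y7.58
G1 X12.21 Y12.63
G1 X6.98 Y14.55
G1 X1.93 Y12.21
G1 X0.01 Y6.98
G1 X2.35 Y1.93
G1 X7.58 Y0.01
G1 X12.63 Y2.35
G1 X14.55 Y7.58
M2 ; end

The solid is a regular 8-sided prism (a cylinder approximated with 8 flat sides), circumscribed radius ≈ 7.28 mm, height ≈ 6.89 mm. Slicing at Δz = 0.86 mm — 8 equal slices spanning the solid's height, so layer i sits at z = i·h/8 — gives 8 non-empty perimeters. Each is a 8-segment closed polygon; G0 lifts to the layer z and rapids to the start vertex, then G1 traces the edges.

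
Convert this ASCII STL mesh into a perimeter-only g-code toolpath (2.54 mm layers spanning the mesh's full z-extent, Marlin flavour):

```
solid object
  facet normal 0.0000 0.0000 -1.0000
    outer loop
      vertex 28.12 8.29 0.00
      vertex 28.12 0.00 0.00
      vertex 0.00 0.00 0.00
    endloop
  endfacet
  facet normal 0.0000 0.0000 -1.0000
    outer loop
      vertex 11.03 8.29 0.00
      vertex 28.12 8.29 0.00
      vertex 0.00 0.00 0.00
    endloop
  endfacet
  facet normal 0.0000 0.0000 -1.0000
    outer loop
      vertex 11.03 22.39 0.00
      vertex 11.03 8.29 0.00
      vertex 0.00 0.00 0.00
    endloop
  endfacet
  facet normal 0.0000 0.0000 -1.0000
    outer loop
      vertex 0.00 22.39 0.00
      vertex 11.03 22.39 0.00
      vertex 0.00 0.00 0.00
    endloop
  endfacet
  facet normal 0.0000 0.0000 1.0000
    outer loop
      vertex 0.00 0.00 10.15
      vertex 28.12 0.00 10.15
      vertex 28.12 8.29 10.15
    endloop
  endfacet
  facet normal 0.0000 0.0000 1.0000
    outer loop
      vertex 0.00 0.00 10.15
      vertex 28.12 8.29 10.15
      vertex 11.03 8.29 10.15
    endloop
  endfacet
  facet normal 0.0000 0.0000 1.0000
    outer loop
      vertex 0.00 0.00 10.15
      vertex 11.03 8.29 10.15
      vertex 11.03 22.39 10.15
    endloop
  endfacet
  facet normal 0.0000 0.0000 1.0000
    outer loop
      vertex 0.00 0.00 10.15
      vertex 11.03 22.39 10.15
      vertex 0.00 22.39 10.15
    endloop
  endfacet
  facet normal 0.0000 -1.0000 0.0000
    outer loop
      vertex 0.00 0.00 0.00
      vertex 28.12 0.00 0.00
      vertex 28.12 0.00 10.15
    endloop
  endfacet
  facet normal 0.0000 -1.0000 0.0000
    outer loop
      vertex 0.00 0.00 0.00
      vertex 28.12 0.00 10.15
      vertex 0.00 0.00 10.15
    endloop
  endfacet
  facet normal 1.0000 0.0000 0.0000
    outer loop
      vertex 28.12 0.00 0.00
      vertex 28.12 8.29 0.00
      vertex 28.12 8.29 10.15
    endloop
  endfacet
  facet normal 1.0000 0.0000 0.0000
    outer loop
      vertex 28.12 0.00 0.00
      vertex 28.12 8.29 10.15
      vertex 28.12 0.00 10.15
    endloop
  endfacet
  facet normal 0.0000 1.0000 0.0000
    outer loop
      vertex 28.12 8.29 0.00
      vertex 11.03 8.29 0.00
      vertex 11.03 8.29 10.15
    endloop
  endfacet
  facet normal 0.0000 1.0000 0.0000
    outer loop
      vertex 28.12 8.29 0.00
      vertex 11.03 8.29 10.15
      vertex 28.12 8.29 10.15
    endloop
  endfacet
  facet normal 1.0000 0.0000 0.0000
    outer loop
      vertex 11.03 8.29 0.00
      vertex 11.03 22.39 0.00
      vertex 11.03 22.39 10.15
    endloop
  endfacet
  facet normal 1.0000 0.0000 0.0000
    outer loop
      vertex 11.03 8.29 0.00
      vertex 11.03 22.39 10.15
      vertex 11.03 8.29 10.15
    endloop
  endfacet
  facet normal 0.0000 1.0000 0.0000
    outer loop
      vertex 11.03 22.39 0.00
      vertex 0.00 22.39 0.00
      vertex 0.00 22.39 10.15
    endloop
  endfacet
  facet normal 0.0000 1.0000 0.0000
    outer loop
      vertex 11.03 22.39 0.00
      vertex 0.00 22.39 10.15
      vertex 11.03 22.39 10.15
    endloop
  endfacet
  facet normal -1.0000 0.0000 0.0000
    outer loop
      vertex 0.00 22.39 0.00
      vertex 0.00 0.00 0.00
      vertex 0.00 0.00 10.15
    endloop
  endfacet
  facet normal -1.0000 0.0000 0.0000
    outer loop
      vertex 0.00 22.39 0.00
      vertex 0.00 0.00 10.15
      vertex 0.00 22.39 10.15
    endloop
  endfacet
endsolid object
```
; perimeter-only toolpath
G21 ; units = mm
G90 ; absolute positioning
G28 ; home
; layer 1
G0 Z2.54
G0 X0.00 Y0.00
G1 X28.12 Y0.00
G1 X28.12 Y8.29
G1 X11.03 Y8.29
G1 X11.03 Y22.39
G1 X0.00 Y22.39
G1 X0.00 Y0.00
; layer 2
G0 Z5.08
G0 X0.00 Y0.00
G1 X28.12 Y0.00
G1 X28.12 Y8.29
G1 X11.03 Y8.29
G1 X11.03 Y22.39
G1 X0.00 Y22.39
G1 X0.00 Y0.00
; layer 3
G0 Z7.61
G0 X0.00 Y0.00
G1 X28.12 Y0.00
G1 X28.12 Y8.29
G1 X11.03 Y8.29
G1 X11.03 Y22.39
G1 X0.00 Y22.39
G1 X0.00 Y0.00
; layer 4
G0 Z10.15
G0 X0.00 Y0.00
G1 X28.12 Y0.00
G1 X28.12 Y8.29
G1 X11.03 Y8.29
G1 X11.03 Y22.39
G1 X0.00 Y22.39
G1 X0.00 Y0.00
M2 ; end

The solid is an L-shaped prism: outer 28.1 × 22.4 mm, arm thicknesses ≈ 8.29 mm (horizontal) and 11 mm (vertical), extruded 10.2 mm in z. Slicing at Δz = 2.54 mm — 4 equal slices spanning the solid's height, so layer i sits at z = i·h/4 — gives 4 non-empty perimeters. Each is a 6-segment closed polygon; G0 lifts to the layer z and rapids to the start vertex, then G1 traces the edges.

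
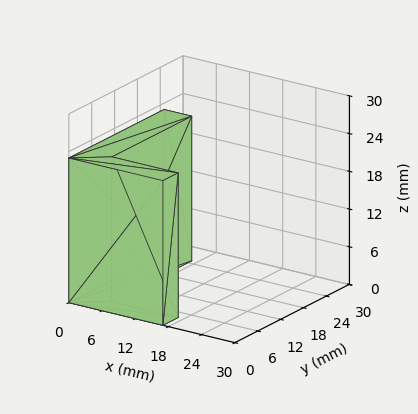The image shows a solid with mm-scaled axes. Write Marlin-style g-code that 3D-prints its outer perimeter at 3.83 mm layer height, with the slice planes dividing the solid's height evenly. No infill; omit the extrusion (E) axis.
Reading the render: the shape is an L-shaped prism: outer 17 × 25 mm, arm thicknesses ≈ 4 mm (horizontal) and 5 mm (vertical), extruded 23 mm in z (dimensions read to the nearest mm from the axis ticks). For the g-code, the solid's height is divided into equal slices at the stated Δz and each level perimeter traced with G1 moves after a G0 lift.

; perimeter-only toolpath
G21 ; units = mm
G90 ; absolute positioning
G28 ; home
; layer 1
G0 Z3.83
G0 X0.00 Y0.00
G1 X17.00 Y0.00
G1 X17.00 Y4.00
G1 X5.00 Y4.00
G1 X5.00 Y25.00
G1 X0.00 Y25.00
G1 X0.00 Y0.00
; layer 2
G0 Z7.67
G0 X0.00 Y0.00
G1 X17.00 Y0.00
G1 X17.00 Y4.00
G1 X5.00 Y4.00
G1 X5.00 Y25.00
G1 X0.00 Y25.00
G1 X0.00 Y0.00
; layer 3
G0 Z11.50
G0 X0.00 Y0.00
G1 X17.00 Y0.00
G1 X17.00 Y4.00
G1 X5.00 Y4.00
G1 X5.00 Y25.00
G1 X0.00 Y25.00
G1 X0.00 Y0.00
; layer 4
G0 Z15.33
G0 X0.00 Y0.00
G1 X17.00 Y0.00
G1 X17.00 Y4.00
G1 X5.00 Y4.00
G1 X5.00 Y25.00
G1 X0.00 Y25.00
G1 X0.00 Y0.00
; layer 5
G0 Z19.17
G0 X0.00 Y0.00
G1 X17.00 Y0.00
G1 X17.00 Y4.00
G1 X5.00 Y4.00
G1 X5.00 Y25.00
G1 X0.00 Y25.00
G1 X0.00 Y0.00
; layer 6
G0 Z23.00
G0 X0.00 Y0.00
G1 X17.00 Y0.00
G1 X17.00 Y4.00
G1 X5.00 Y4.00
G1 X5.00 Y25.00
G1 X0.00 Y25.00
G1 X0.00 Y0.00
M2 ; end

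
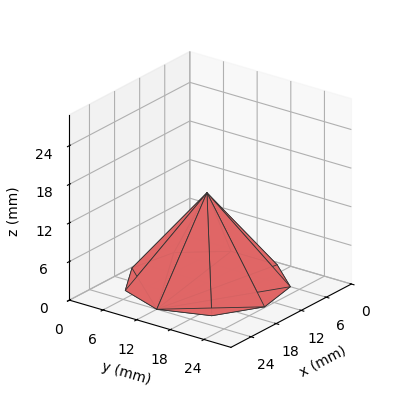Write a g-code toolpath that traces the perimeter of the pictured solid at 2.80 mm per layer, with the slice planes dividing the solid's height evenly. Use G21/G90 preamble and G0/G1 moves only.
Reading the render: the shape is a regular 9-sided pyramid, base circumscribed radius ≈ 12 mm, apex at z ≈ 14 mm (dimensions read to the nearest mm from the axis ticks). For the g-code, the solid's height is divided into equal slices at the stated Δz and each level perimeter traced with G1 moves after a G0 lift.

; perimeter-only toolpath
G21 ; units = mm
G90 ; absolute positioning
G28 ; home
; layer 1
G0 Z2.80
G0 X21.60 Y12.00
G1 X19.35 Y18.17
G1 X13.66 Y21.46
G1 X7.20 Y20.31
G1 X2.98 Y15.28
G1 X2.98 Y8.72
G1 X7.20 Y3.69
G1 X13.66 Y2.54
G1 X19.35 Y5.83
G1 X21.60 Y12.00
; layer 2
G0 Z5.60
G0 X19.20 Y12.00
G1 X17.51 Y16.63
G1 X13.25 Y19.09
G1 X8.40 Y18.23
G1 X5.23 Y14.46
G1 X5.23 Y9.54
G1 X8.40 Y5.77
G1 X13.25 Y4.91
G1 X17.51 Y7.37
G1 X19.20 Y12.00
; layer 3
G0 Z8.40
G0 X16.80 Y12.00
G1 X15.68 Y15.08
G1 X12.83 Y16.73
G1 X9.60 Y16.16
G1 X7.49 Y13.64
G1 X7.49 Y10.36
G1 X9.60 Y7.84
G1 X12.83 Y7.27
G1 X15.68 Y8.92
G1 X16.80 Y12.00
; layer 4
G0 Z11.20
G0 X14.40 Y12.00
G1 X13.84 Y13.54
G1 X12.42 Y14.36
G1 X10.80 Y14.08
G1 X9.74 Y12.82
G1 X9.74 Y11.18
G1 X10.80 Y9.92
G1 X12.42 Y9.64
G1 X13.84 Y10.46
G1 X14.40 Y12.00
M2 ; end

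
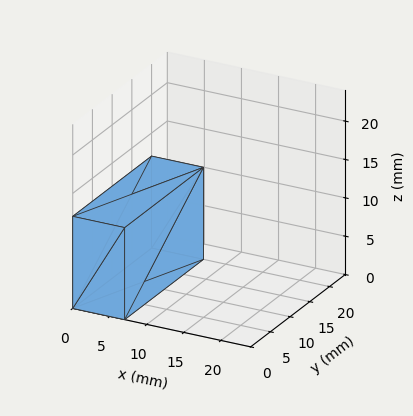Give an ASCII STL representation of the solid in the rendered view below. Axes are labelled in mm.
Reading the render: the shape is a rectangular box, roughly 7 × 20 mm footprint and 12 mm tall (dimensions read to the nearest mm from the axis ticks). For the STL, each face is triangulated and given an outward normal.

solid part
  facet normal 0.0000 0.0000 -1.0000
    outer loop
      vertex 7.0 20.0 0.0
      vertex 7.0 0.0 0.0
      vertex 0.0 0.0 0.0
    endloop
  endfacet
  facet normal 0.0000 0.0000 -1.0000
    outer loop
      vertex 0.0 20.0 0.0
      vertex 7.0 20.0 0.0
      vertex 0.0 0.0 0.0
    endloop
  endfacet
  facet normal 0.0000 0.0000 1.0000
    outer loop
      vertex 0.0 0.0 12.0
      vertex 7.0 0.0 12.0
      vertex 7.0 20.0 12.0
    endloop
  endfacet
  facet normal 0.0000 0.0000 1.0000
    outer loop
      vertex 0.0 0.0 12.0
      vertex 7.0 20.0 12.0
      vertex 0.0 20.0 12.0
    endloop
  endfacet
  facet normal 0.0000 -1.0000 0.0000
    outer loop
      vertex 0.0 0.0 0.0
      vertex 7.0 0.0 0.0
      vertex 7.0 0.0 12.0
    endloop
  endfacet
  facet normal 0.0000 -1.0000 0.0000
    outer loop
      vertex 0.0 0.0 0.0
      vertex 7.0 0.0 12.0
      vertex 0.0 0.0 12.0
    endloop
  endfacet
  facet normal 0.0000 1.0000 0.0000
    outer loop
      vertex 7.0 20.0 12.0
      vertex 7.0 20.0 0.0
      vertex 0.0 20.0 0.0
    endloop
  endfacet
  facet normal 0.0000 1.0000 0.0000
    outer loop
      vertex 0.0 20.0 12.0
      vertex 7.0 20.0 12.0
      vertex 0.0 20.0 0.0
    endloop
  endfacet
  facet normal -1.0000 0.0000 0.0000
    outer loop
      vertex 0.0 20.0 12.0
      vertex 0.0 20.0 0.0
      vertex 0.0 0.0 0.0
    endloop
  endfacet
  facet normal -1.0000 0.0000 0.0000
    outer loop
      vertex 0.0 0.0 12.0
      vertex 0.0 20.0 12.0
      vertex 0.0 0.0 0.0
    endloop
  endfacet
  facet normal 1.0000 0.0000 0.0000
    outer loop
      vertex 7.0 0.0 0.0
      vertex 7.0 20.0 0.0
      vertex 7.0 20.0 12.0
    endloop
  endfacet
  facet normal 1.0000 0.0000 0.0000
    outer loop
      vertex 7.0 0.0 0.0
      vertex 7.0 20.0 12.0
      vertex 7.0 0.0 12.0
    endloop
  endfacet
endsolid part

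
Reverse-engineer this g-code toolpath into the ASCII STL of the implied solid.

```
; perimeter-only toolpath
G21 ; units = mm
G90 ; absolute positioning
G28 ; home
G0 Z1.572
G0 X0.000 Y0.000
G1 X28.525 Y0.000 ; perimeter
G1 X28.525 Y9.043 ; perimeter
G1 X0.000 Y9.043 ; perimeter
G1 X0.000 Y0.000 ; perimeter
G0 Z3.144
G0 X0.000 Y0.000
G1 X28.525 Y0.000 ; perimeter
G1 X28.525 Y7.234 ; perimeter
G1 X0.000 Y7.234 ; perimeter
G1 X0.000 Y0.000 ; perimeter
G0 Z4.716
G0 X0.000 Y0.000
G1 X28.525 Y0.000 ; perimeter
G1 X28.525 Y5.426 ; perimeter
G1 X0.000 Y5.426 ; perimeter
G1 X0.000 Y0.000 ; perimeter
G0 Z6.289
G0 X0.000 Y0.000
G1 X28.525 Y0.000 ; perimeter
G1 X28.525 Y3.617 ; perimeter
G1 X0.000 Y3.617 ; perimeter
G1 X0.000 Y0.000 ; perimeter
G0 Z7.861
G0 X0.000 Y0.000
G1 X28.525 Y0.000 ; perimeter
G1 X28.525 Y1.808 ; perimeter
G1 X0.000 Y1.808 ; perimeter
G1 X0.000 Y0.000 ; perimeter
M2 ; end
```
solid part
  facet normal 0.0000 0.0000 -1.0000
    outer loop
      vertex 28.525 10.851 0.000
      vertex 28.525 0.000 0.000
      vertex 0.000 0.000 0.000
    endloop
  endfacet
  facet normal 0.0000 0.0000 -1.0000
    outer loop
      vertex 0.000 10.851 0.000
      vertex 28.525 10.851 0.000
      vertex 0.000 0.000 0.000
    endloop
  endfacet
  facet normal 0.0000 -1.0000 0.0000
    outer loop
      vertex 0.000 0.000 0.000
      vertex 28.525 0.000 0.000
      vertex 28.525 0.000 9.433
    endloop
  endfacet
  facet normal 0.0000 -1.0000 0.0000
    outer loop
      vertex 0.000 0.000 0.000
      vertex 28.525 0.000 9.433
      vertex 0.000 0.000 9.433
    endloop
  endfacet
  facet normal 0.0000 0.6561 0.7547
    outer loop
      vertex 0.000 0.000 9.433
      vertex 28.525 0.000 9.433
      vertex 28.525 10.851 0.000
    endloop
  endfacet
  facet normal 0.0000 0.6561 0.7547
    outer loop
      vertex 0.000 0.000 9.433
      vertex 28.525 10.851 0.000
      vertex 0.000 10.851 0.000
    endloop
  endfacet
  facet normal -1.0000 0.0000 0.0000
    outer loop
      vertex 0.000 0.000 9.433
      vertex 0.000 10.851 0.000
      vertex 0.000 0.000 0.000
    endloop
  endfacet
  facet normal 1.0000 0.0000 0.0000
    outer loop
      vertex 28.525 0.000 0.000
      vertex 28.525 10.851 0.000
      vertex 28.525 0.000 9.433
    endloop
  endfacet
endsolid part

The G0 Z moves step by Δz≈1.572 mm. The G1 loops shrink linearly with z, so the solid tapers from its base footprint up to z≈9.43. Closing with a flat bottom cap and the tapered top and triangulating gives 8 facets — a wedge (ramp): 28.5 × 10.9 mm base, rising to 9.43 mm along the y=0 edge and sloping linearly to z=0 at y=10.9.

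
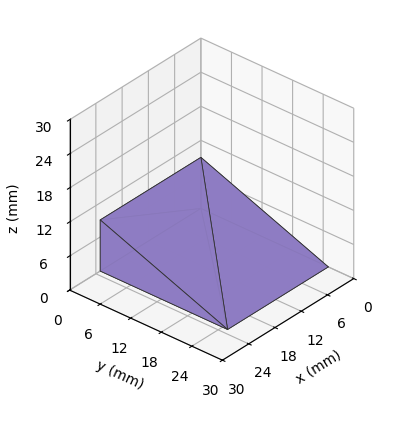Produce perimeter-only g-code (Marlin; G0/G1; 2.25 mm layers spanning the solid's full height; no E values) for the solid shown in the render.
Reading the render: the shape is a wedge (ramp): 23 × 25 mm base, rising to 9 mm along the y=0 edge and sloping linearly to z=0 at y=25 (dimensions read to the nearest mm from the axis ticks). For the g-code, the solid's height is divided into equal slices at the stated Δz and each level perimeter traced with G1 moves after a G0 lift.

; perimeter-only toolpath
G21 ; units = mm
G90 ; absolute positioning
G28 ; home
; layer 1
G0 Z2.25
G0 X0.00 Y0.00
G1 X23.00 Y0.00
G1 X23.00 Y18.75
G1 X0.00 Y18.75
G1 X0.00 Y0.00
; layer 2
G0 Z4.50
G0 X0.00 Y0.00
G1 X23.00 Y0.00
G1 X23.00 Y12.50
G1 X0.00 Y12.50
G1 X0.00 Y0.00
; layer 3
G0 Z6.75
G0 X0.00 Y0.00
G1 X23.00 Y0.00
G1 X23.00 Y6.25
G1 X0.00 Y6.25
G1 X0.00 Y0.00
M2 ; end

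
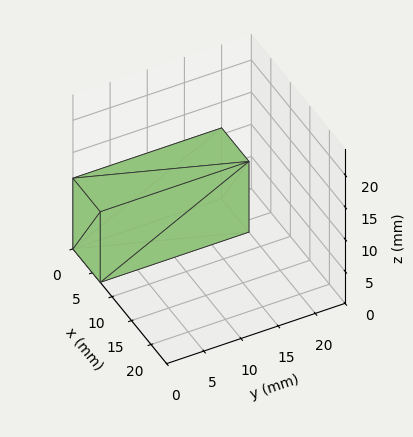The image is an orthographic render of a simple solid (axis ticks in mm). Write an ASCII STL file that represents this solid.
Reading the render: the shape is a rectangular box, roughly 7 × 20 mm footprint and 11 mm tall (dimensions read to the nearest mm from the axis ticks). For the STL, each face is triangulated and given an outward normal.

solid part
  facet normal 0.0000 0.0000 -1.0000
    outer loop
      vertex 7.0 20.0 0.0
      vertex 7.0 0.0 0.0
      vertex 0.0 0.0 0.0
    endloop
  endfacet
  facet normal 0.0000 0.0000 -1.0000
    outer loop
      vertex 0.0 20.0 0.0
      vertex 7.0 20.0 0.0
      vertex 0.0 0.0 0.0
    endloop
  endfacet
  facet normal 0.0000 0.0000 1.0000
    outer loop
      vertex 0.0 0.0 11.0
      vertex 7.0 0.0 11.0
      vertex 7.0 20.0 11.0
    endloop
  endfacet
  facet normal 0.0000 0.0000 1.0000
    outer loop
      vertex 0.0 0.0 11.0
      vertex 7.0 20.0 11.0
      vertex 0.0 20.0 11.0
    endloop
  endfacet
  facet normal 0.0000 -1.0000 0.0000
    outer loop
      vertex 0.0 0.0 0.0
      vertex 7.0 0.0 0.0
      vertex 7.0 0.0 11.0
    endloop
  endfacet
  facet normal 0.0000 -1.0000 0.0000
    outer loop
      vertex 0.0 0.0 0.0
      vertex 7.0 0.0 11.0
      vertex 0.0 0.0 11.0
    endloop
  endfacet
  facet normal 0.0000 1.0000 0.0000
    outer loop
      vertex 7.0 20.0 11.0
      vertex 7.0 20.0 0.0
      vertex 0.0 20.0 0.0
    endloop
  endfacet
  facet normal 0.0000 1.0000 0.0000
    outer loop
      vertex 0.0 20.0 11.0
      vertex 7.0 20.0 11.0
      vertex 0.0 20.0 0.0
    endloop
  endfacet
  facet normal -1.0000 0.0000 0.0000
    outer loop
      vertex 0.0 20.0 11.0
      vertex 0.0 20.0 0.0
      vertex 0.0 0.0 0.0
    endloop
  endfacet
  facet normal -1.0000 0.0000 0.0000
    outer loop
      vertex 0.0 0.0 11.0
      vertex 0.0 20.0 11.0
      vertex 0.0 0.0 0.0
    endloop
  endfacet
  facet normal 1.0000 0.0000 0.0000
    outer loop
      vertex 7.0 0.0 0.0
      vertex 7.0 20.0 0.0
      vertex 7.0 20.0 11.0
    endloop
  endfacet
  facet normal 1.0000 0.0000 0.0000
    outer loop
      vertex 7.0 0.0 0.0
      vertex 7.0 20.0 11.0
      vertex 7.0 0.0 11.0
    endloop
  endfacet
endsolid part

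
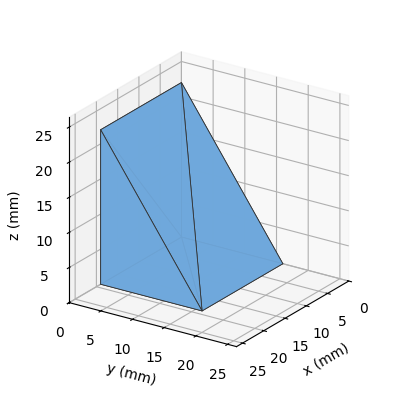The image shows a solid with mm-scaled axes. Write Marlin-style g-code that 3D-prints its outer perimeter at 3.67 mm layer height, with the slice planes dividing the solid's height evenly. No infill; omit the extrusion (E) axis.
Reading the render: the shape is a wedge (ramp): 19 × 16 mm base, rising to 22 mm along the y=0 edge and sloping linearly to z=0 at y=16 (dimensions read to the nearest mm from the axis ticks). For the g-code, the solid's height is divided into equal slices at the stated Δz and each level perimeter traced with G1 moves after a G0 lift.

; perimeter-only toolpath
G21 ; units = mm
G90 ; absolute positioning
G28 ; home
; layer 1
G0 Z3.67
G0 X0.00 Y0.00
G1 X19.00 Y0.00
G1 X19.00 Y13.33
G1 X0.00 Y13.33
G1 X0.00 Y0.00
; layer 2
G0 Z7.33
G0 X0.00 Y0.00
G1 X19.00 Y0.00
G1 X19.00 Y10.67
G1 X0.00 Y10.67
G1 X0.00 Y0.00
; layer 3
G0 Z11.00
G0 X0.00 Y0.00
G1 X19.00 Y0.00
G1 X19.00 Y8.00
G1 X0.00 Y8.00
G1 X0.00 Y0.00
; layer 4
G0 Z14.67
G0 X0.00 Y0.00
G1 X19.00 Y0.00
G1 X19.00 Y5.33
G1 X0.00 Y5.33
G1 X0.00 Y0.00
; layer 5
G0 Z18.33
G0 X0.00 Y0.00
G1 X19.00 Y0.00
G1 X19.00 Y2.67
G1 X0.00 Y2.67
G1 X0.00 Y0.00
M2 ; end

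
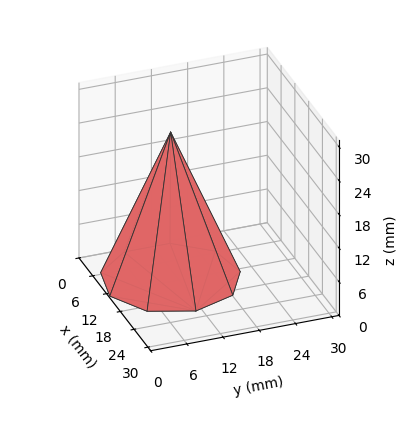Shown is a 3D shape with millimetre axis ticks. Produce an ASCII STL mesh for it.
Reading the render: the shape is a regular 9-sided pyramid, base circumscribed radius ≈ 11 mm, apex at z ≈ 26 mm (dimensions read to the nearest mm from the axis ticks). For the STL, each face is triangulated and given an outward normal.

solid part
  facet normal 0.0000 0.0000 -1.0000
    outer loop
      vertex 12.9 21.8 0.0
      vertex 19.4 18.1 0.0
      vertex 22.0 11.0 0.0
    endloop
  endfacet
  facet normal 0.0000 0.0000 -1.0000
    outer loop
      vertex 5.5 20.5 0.0
      vertex 12.9 21.8 0.0
      vertex 22.0 11.0 0.0
    endloop
  endfacet
  facet normal 0.0000 0.0000 -1.0000
    outer loop
      vertex 0.7 14.8 0.0
      vertex 5.5 20.5 0.0
      vertex 22.0 11.0 0.0
    endloop
  endfacet
  facet normal 0.0000 0.0000 -1.0000
    outer loop
      vertex 0.7 7.2 0.0
      vertex 0.7 14.8 0.0
      vertex 22.0 11.0 0.0
    endloop
  endfacet
  facet normal 0.0000 0.0000 -1.0000
    outer loop
      vertex 5.5 1.5 0.0
      vertex 0.7 7.2 0.0
      vertex 22.0 11.0 0.0
    endloop
  endfacet
  facet normal 0.0000 0.0000 -1.0000
    outer loop
      vertex 12.9 0.2 0.0
      vertex 5.5 1.5 0.0
      vertex 22.0 11.0 0.0
    endloop
  endfacet
  facet normal 0.0000 0.0000 -1.0000
    outer loop
      vertex 19.4 3.9 0.0
      vertex 12.9 0.2 0.0
      vertex 22.0 11.0 0.0
    endloop
  endfacet
  facet normal 0.8727 0.3196 0.3692
    outer loop
      vertex 22.0 11.0 0.0
      vertex 19.4 18.1 0.0
      vertex 11.0 11.0 26.0
    endloop
  endfacet
  facet normal 0.4598 0.8077 0.3691
    outer loop
      vertex 19.4 18.1 0.0
      vertex 12.9 21.8 0.0
      vertex 11.0 11.0 26.0
    endloop
  endfacet
  facet normal -0.1608 0.9156 0.3686
    outer loop
      vertex 12.9 21.8 0.0
      vertex 5.5 20.5 0.0
      vertex 11.0 11.0 26.0
    endloop
  endfacet
  facet normal -0.7109 0.5986 0.3691
    outer loop
      vertex 5.5 20.5 0.0
      vertex 0.7 14.8 0.0
      vertex 11.0 11.0 26.0
    endloop
  endfacet
  facet normal -0.9297 0.0000 0.3683
    outer loop
      vertex 0.7 14.8 0.0
      vertex 0.7 7.2 0.0
      vertex 11.0 11.0 26.0
    endloop
  endfacet
  facet normal -0.7109 -0.5986 0.3691
    outer loop
      vertex 0.7 7.2 0.0
      vertex 5.5 1.5 0.0
      vertex 11.0 11.0 26.0
    endloop
  endfacet
  facet normal -0.1608 -0.9156 0.3686
    outer loop
      vertex 5.5 1.5 0.0
      vertex 12.9 0.2 0.0
      vertex 11.0 11.0 26.0
    endloop
  endfacet
  facet normal 0.4598 -0.8077 0.3691
    outer loop
      vertex 12.9 0.2 0.0
      vertex 19.4 3.9 0.0
      vertex 11.0 11.0 26.0
    endloop
  endfacet
  facet normal 0.8727 -0.3196 0.3692
    outer loop
      vertex 19.4 3.9 0.0
      vertex 22.0 11.0 0.0
      vertex 11.0 11.0 26.0
    endloop
  endfacet
endsolid part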